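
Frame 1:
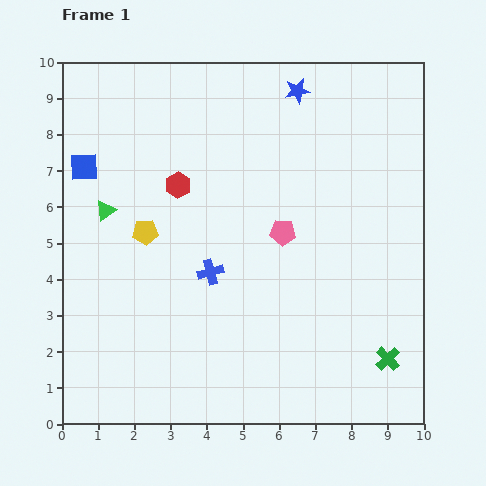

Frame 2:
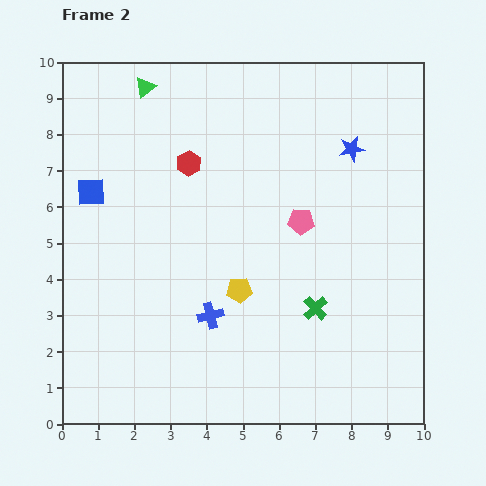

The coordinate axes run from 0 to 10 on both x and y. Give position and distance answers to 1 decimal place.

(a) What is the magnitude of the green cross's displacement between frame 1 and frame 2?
2.4

The green cross moved from (9.0, 1.8) to (7.0, 3.2), a distance of √(2.0² + 1.4²) ≈ 2.4.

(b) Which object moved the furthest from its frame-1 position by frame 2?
the green triangle

(moved 3.6; next 3.1)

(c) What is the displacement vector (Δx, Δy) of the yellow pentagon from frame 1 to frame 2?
(2.6, -1.6)

The yellow pentagon was at (2.3, 5.3) in frame 1 and (4.9, 3.7) in frame 2.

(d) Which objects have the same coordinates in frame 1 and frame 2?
none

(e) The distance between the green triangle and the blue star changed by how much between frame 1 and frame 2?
-0.3

Distance in frame 1: 6.2. Distance in frame 2: 5.9.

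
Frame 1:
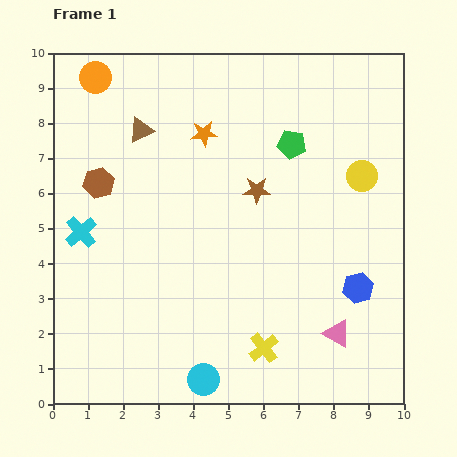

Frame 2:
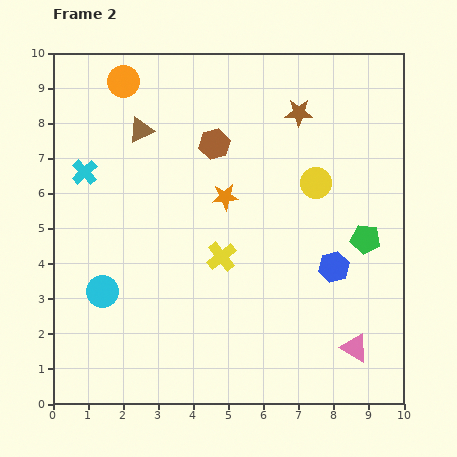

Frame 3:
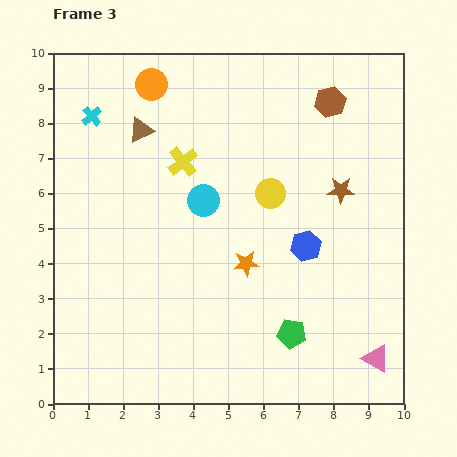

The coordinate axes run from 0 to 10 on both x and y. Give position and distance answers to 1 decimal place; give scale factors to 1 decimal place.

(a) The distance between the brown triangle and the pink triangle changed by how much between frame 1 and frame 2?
+0.6

Distance in frame 1: 8.1. Distance in frame 2: 8.7.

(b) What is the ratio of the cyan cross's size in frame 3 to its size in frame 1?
0.6×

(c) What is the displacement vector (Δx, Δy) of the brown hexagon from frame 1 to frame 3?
(6.6, 2.3)

The brown hexagon was at (1.3, 6.3) in frame 1 and (7.9, 8.6) in frame 3.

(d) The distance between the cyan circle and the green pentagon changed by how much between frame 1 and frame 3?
-2.7

Distance in frame 1: 7.2. Distance in frame 3: 4.5.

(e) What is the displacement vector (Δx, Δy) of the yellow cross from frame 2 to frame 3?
(-1.1, 2.7)

The yellow cross was at (4.8, 4.2) in frame 2 and (3.7, 6.9) in frame 3.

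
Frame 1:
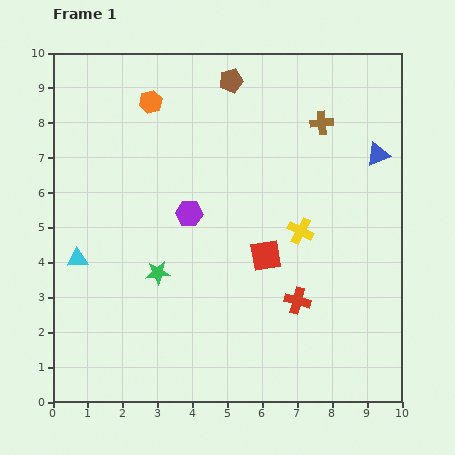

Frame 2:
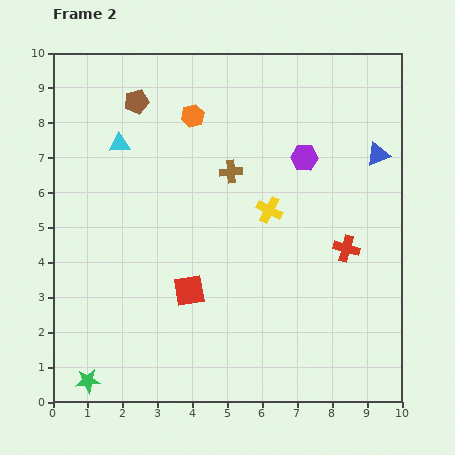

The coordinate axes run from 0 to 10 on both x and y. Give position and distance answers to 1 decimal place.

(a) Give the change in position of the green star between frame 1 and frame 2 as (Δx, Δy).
(-2.0, -3.1)

The green star was at (3.0, 3.7) in frame 1 and (1.0, 0.6) in frame 2.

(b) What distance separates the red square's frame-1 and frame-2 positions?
2.4

The red square moved from (6.1, 4.2) to (3.9, 3.2), a distance of √(2.2² + 1.0²) ≈ 2.4.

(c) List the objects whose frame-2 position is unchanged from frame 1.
the blue triangle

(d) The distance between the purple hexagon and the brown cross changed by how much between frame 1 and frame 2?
-2.5

Distance in frame 1: 4.6. Distance in frame 2: 2.1.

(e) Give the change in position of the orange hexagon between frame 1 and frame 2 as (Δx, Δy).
(1.2, -0.4)

The orange hexagon was at (2.8, 8.6) in frame 1 and (4.0, 8.2) in frame 2.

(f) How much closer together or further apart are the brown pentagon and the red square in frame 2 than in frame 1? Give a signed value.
+0.5

Distance in frame 1: 5.1. Distance in frame 2: 5.6.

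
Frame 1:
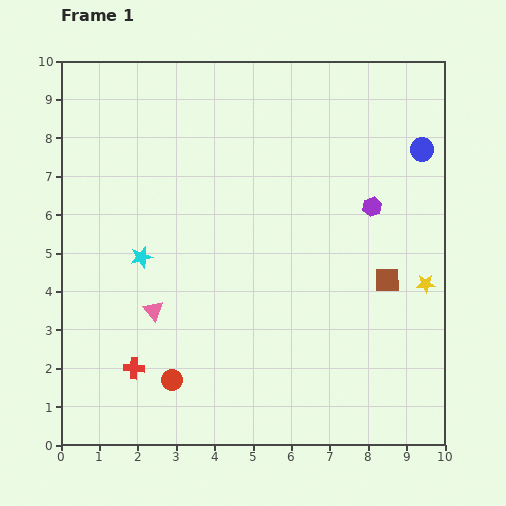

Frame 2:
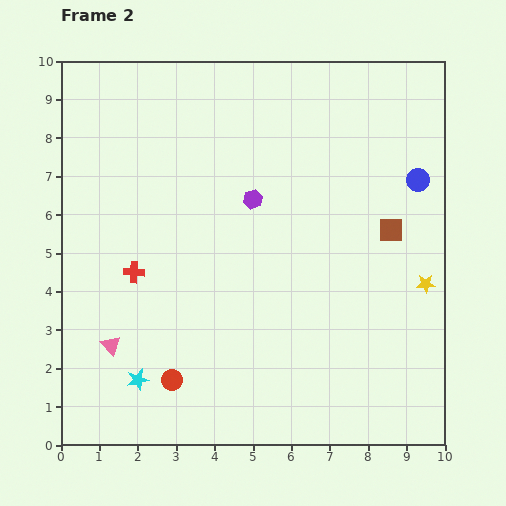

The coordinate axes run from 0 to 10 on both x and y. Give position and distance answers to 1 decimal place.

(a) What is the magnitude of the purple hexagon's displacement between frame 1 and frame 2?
3.1

The purple hexagon moved from (8.1, 6.2) to (5.0, 6.4), a distance of √(3.1² + 0.2²) ≈ 3.1.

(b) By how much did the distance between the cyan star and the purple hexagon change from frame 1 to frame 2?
-0.5

Distance in frame 1: 6.1. Distance in frame 2: 5.6.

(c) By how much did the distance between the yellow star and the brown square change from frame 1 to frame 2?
+0.7

Distance in frame 1: 1.0. Distance in frame 2: 1.7.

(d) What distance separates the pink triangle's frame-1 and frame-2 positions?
1.4

The pink triangle moved from (2.4, 3.5) to (1.3, 2.6), a distance of √(1.1² + 0.9²) ≈ 1.4.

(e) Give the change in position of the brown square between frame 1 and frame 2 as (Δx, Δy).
(0.1, 1.3)

The brown square was at (8.5, 4.3) in frame 1 and (8.6, 5.6) in frame 2.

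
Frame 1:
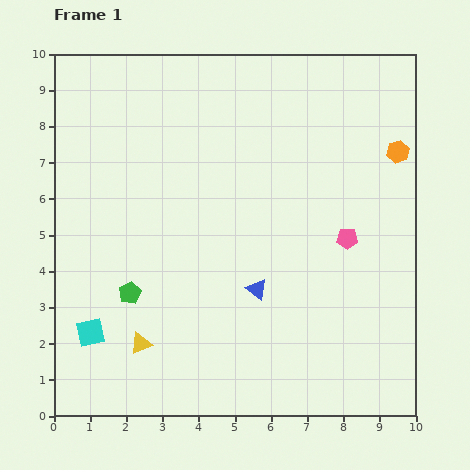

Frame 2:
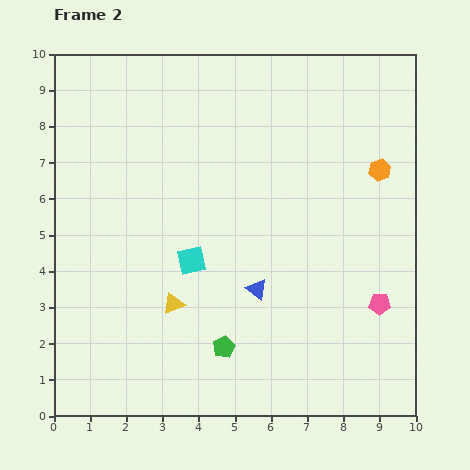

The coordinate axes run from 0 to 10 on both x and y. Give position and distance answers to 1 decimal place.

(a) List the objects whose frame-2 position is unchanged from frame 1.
the blue triangle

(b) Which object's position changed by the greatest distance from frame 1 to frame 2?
the cyan square

(moved 3.4; next 3.0)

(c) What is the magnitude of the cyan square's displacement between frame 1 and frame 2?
3.4

The cyan square moved from (1.0, 2.3) to (3.8, 4.3), a distance of √(2.8² + 2.0²) ≈ 3.4.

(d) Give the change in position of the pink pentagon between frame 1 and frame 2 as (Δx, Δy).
(0.9, -1.8)

The pink pentagon was at (8.1, 4.9) in frame 1 and (9.0, 3.1) in frame 2.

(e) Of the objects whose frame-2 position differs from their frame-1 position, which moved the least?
the orange hexagon

(moved 0.7)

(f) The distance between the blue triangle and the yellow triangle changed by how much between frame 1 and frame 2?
-1.2

Distance in frame 1: 3.5. Distance in frame 2: 2.3.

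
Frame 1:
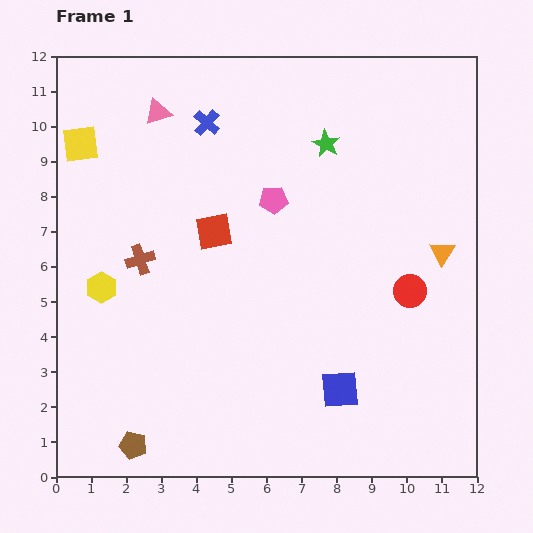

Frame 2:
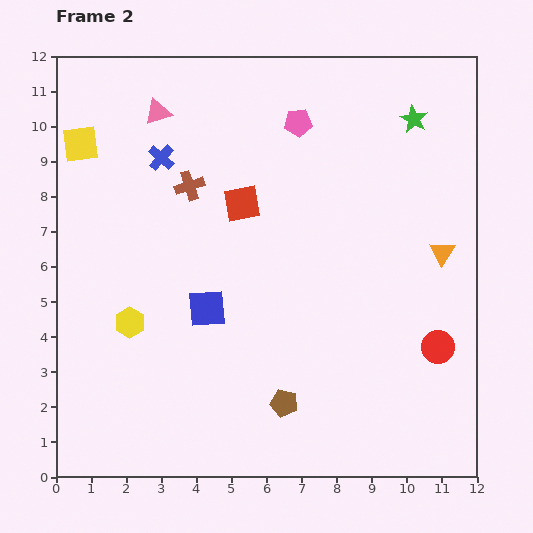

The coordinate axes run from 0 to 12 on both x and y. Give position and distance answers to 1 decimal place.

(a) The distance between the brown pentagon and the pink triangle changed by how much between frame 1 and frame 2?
-0.5

Distance in frame 1: 9.5. Distance in frame 2: 9.0.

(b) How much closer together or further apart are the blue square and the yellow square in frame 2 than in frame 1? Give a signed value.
-4.3

Distance in frame 1: 10.2. Distance in frame 2: 5.9.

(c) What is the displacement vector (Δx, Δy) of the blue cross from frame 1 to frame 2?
(-1.3, -1.0)

The blue cross was at (4.3, 10.1) in frame 1 and (3.0, 9.1) in frame 2.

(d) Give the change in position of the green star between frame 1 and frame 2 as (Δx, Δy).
(2.5, 0.7)

The green star was at (7.7, 9.5) in frame 1 and (10.2, 10.2) in frame 2.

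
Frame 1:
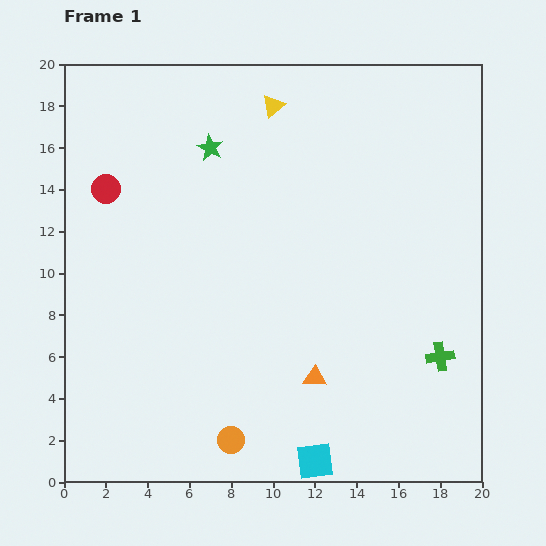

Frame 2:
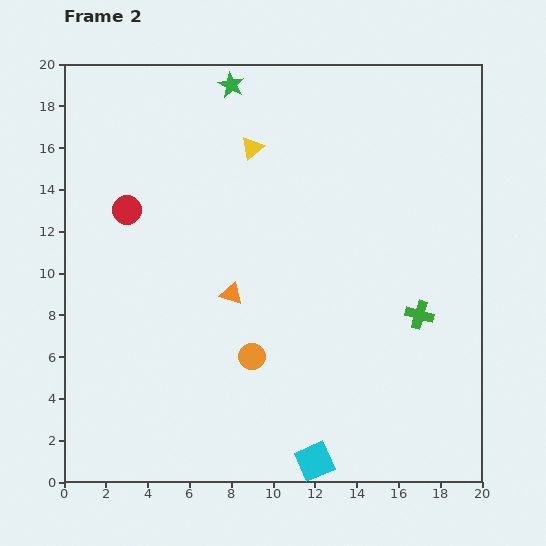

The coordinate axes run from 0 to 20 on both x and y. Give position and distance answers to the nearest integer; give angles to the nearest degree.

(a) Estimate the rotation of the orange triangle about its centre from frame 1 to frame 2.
16° clockwise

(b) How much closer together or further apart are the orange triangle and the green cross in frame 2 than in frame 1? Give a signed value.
+3

Distance in frame 1: 6. Distance in frame 2: 9.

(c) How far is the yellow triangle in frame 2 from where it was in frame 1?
2

The yellow triangle moved from (10, 18) to (9, 16), a distance of √(1² + 2²) ≈ 2.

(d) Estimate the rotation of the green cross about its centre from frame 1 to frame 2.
24° clockwise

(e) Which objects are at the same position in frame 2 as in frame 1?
the cyan square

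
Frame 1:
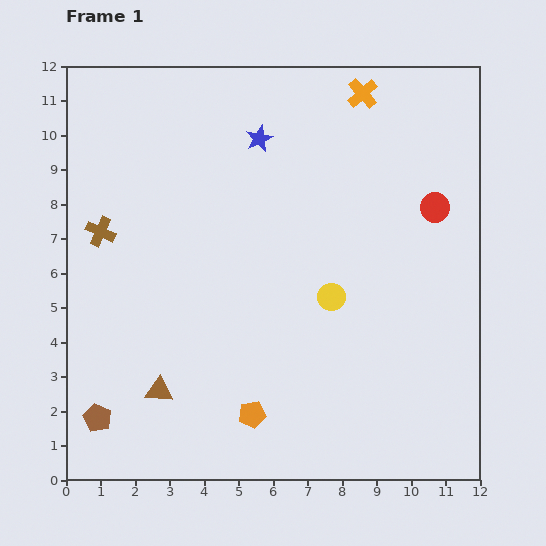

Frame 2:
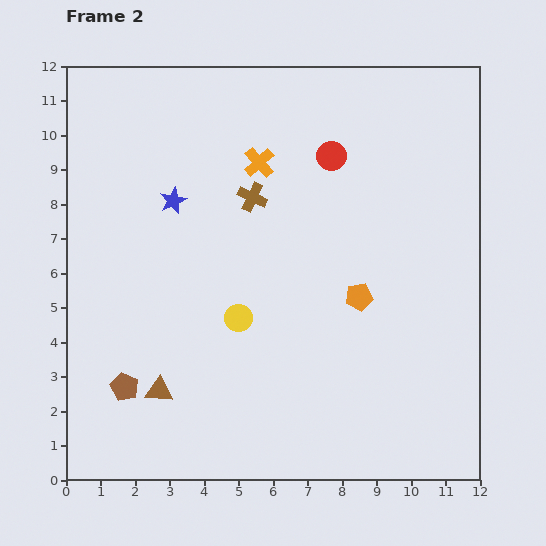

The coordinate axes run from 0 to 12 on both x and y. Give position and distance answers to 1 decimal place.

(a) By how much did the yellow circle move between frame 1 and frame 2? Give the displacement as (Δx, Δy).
(-2.7, -0.6)

The yellow circle was at (7.7, 5.3) in frame 1 and (5.0, 4.7) in frame 2.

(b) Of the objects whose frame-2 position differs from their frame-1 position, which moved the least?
the brown pentagon

(moved 1.2)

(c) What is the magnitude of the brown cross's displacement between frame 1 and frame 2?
4.5

The brown cross moved from (1.0, 7.2) to (5.4, 8.2), a distance of √(4.4² + 1.0²) ≈ 4.5.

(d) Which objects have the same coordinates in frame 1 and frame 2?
the brown triangle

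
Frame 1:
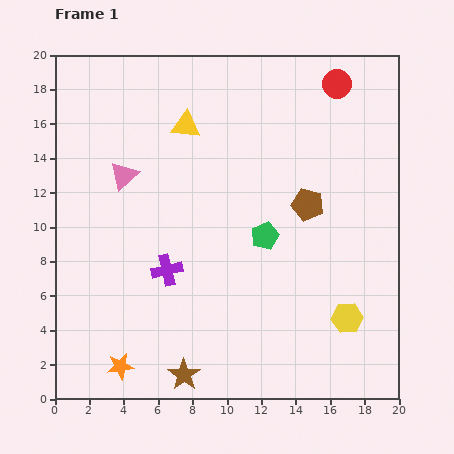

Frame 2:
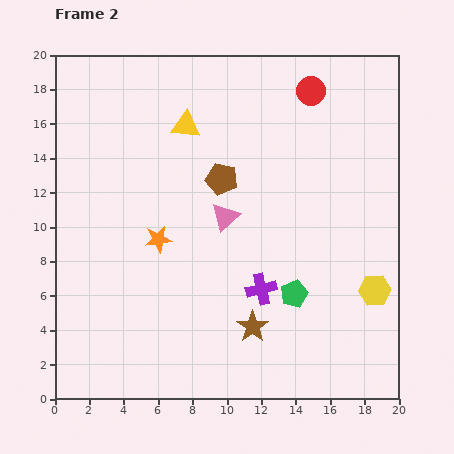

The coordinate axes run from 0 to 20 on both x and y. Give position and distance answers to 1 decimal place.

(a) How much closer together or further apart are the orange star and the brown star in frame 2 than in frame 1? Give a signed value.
+3.8

Distance in frame 1: 3.7. Distance in frame 2: 7.5.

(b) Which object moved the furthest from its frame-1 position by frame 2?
the orange star

(moved 7.7; next 6.4)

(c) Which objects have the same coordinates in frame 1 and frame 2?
the yellow triangle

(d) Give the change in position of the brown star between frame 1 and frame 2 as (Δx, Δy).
(4.0, 2.8)

The brown star was at (7.5, 1.4) in frame 1 and (11.5, 4.2) in frame 2.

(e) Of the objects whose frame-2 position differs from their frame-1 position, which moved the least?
the red circle

(moved 1.6)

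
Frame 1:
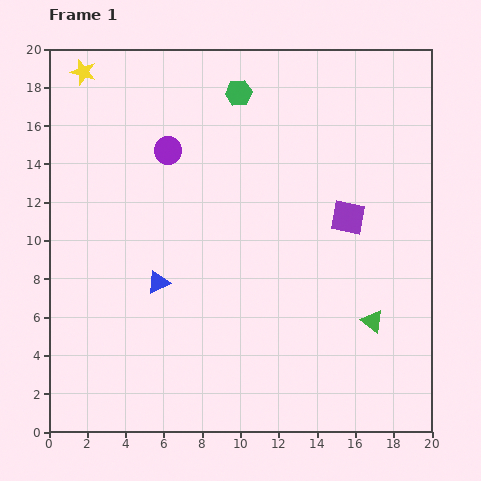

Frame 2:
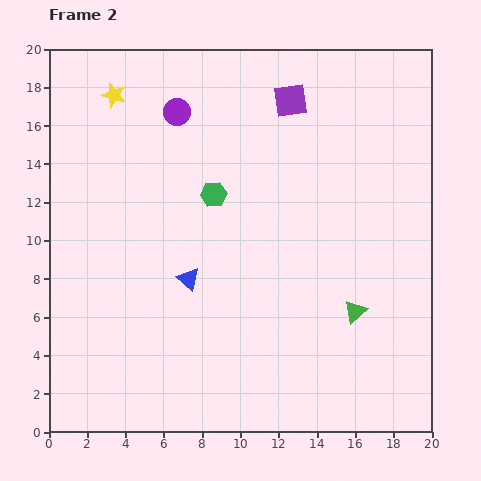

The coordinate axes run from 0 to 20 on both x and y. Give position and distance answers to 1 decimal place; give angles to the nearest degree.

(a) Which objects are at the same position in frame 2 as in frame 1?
none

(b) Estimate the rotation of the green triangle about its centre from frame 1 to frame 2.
41° clockwise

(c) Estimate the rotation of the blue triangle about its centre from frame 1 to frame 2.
51° counter-clockwise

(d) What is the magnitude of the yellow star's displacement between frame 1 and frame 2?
2.0

The yellow star moved from (1.8, 18.8) to (3.4, 17.6), a distance of √(1.6² + 1.2²) ≈ 2.0.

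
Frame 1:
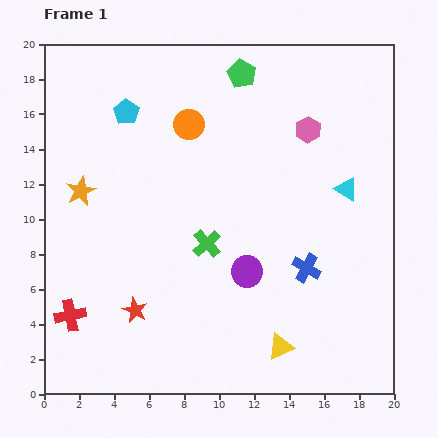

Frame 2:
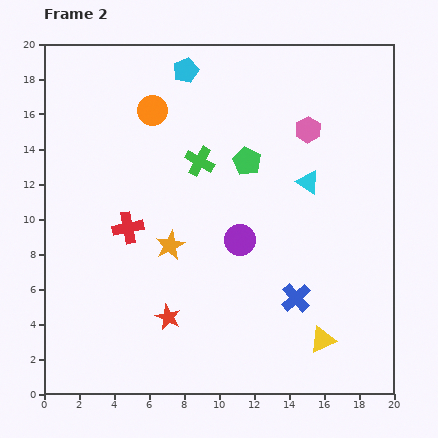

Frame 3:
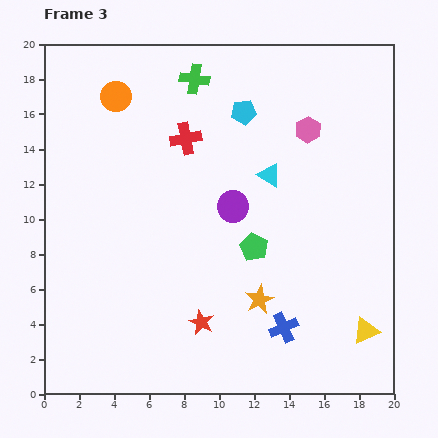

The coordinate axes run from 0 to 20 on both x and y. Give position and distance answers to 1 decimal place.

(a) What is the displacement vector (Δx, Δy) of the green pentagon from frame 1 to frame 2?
(0.3, -5.0)

The green pentagon was at (11.3, 18.3) in frame 1 and (11.6, 13.3) in frame 2.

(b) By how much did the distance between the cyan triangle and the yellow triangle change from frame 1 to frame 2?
-0.8

Distance in frame 1: 9.8. Distance in frame 2: 9.0.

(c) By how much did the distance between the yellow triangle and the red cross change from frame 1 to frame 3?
+3.0

Distance in frame 1: 12.1. Distance in frame 3: 15.1.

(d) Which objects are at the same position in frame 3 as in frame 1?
the pink hexagon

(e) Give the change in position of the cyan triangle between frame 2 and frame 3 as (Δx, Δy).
(-2.2, 0.4)

The cyan triangle was at (15.1, 12.1) in frame 2 and (12.9, 12.5) in frame 3.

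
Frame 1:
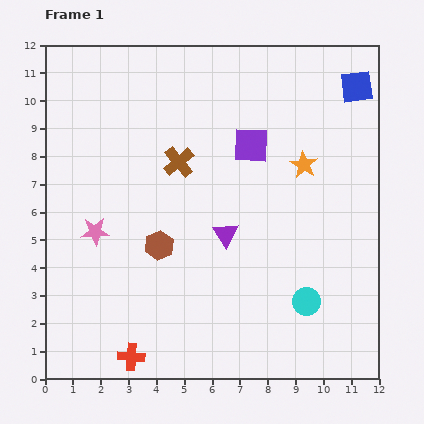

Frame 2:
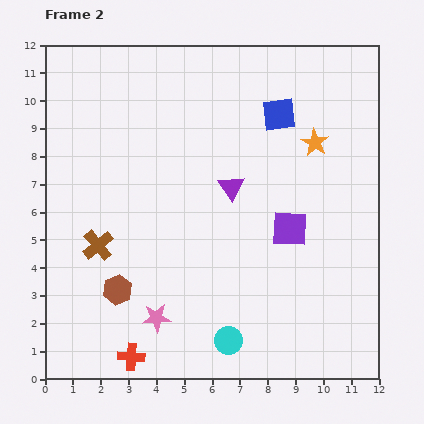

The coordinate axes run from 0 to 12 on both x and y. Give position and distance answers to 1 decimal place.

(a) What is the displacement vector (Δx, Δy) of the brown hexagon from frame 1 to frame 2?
(-1.5, -1.6)

The brown hexagon was at (4.1, 4.8) in frame 1 and (2.6, 3.2) in frame 2.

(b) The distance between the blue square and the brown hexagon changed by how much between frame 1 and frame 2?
-0.5

Distance in frame 1: 9.1. Distance in frame 2: 8.6.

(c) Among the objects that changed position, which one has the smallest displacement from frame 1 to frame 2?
the orange star

(moved 0.9)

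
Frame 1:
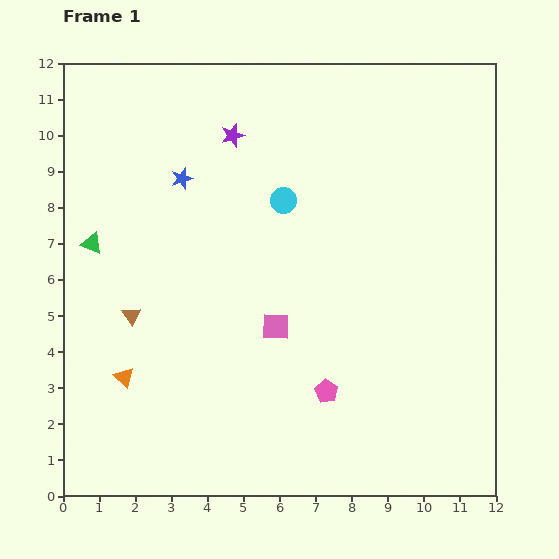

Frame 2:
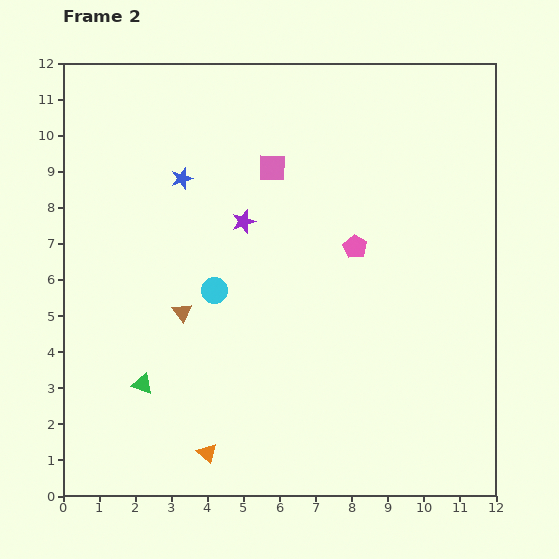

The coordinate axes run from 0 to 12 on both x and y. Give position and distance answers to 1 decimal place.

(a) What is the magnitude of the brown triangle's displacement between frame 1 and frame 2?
1.4

The brown triangle moved from (1.9, 5.0) to (3.3, 5.1), a distance of √(1.4² + 0.1²) ≈ 1.4.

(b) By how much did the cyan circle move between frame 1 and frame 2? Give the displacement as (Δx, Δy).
(-1.9, -2.5)

The cyan circle was at (6.1, 8.2) in frame 1 and (4.2, 5.7) in frame 2.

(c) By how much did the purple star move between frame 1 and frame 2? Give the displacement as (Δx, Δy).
(0.3, -2.4)

The purple star was at (4.7, 10.0) in frame 1 and (5.0, 7.6) in frame 2.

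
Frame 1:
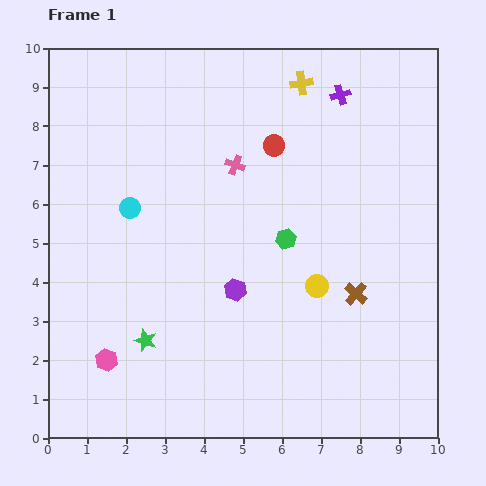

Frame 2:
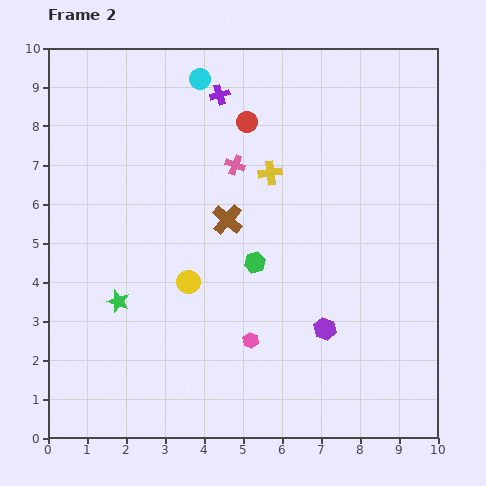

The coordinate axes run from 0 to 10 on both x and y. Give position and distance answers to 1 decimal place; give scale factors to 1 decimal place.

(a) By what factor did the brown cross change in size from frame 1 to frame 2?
1.3×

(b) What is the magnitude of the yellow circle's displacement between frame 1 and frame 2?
3.3

The yellow circle moved from (6.9, 3.9) to (3.6, 4.0), a distance of √(3.3² + 0.1²) ≈ 3.3.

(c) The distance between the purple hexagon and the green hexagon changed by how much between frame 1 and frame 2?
+0.7

Distance in frame 1: 1.8. Distance in frame 2: 2.5.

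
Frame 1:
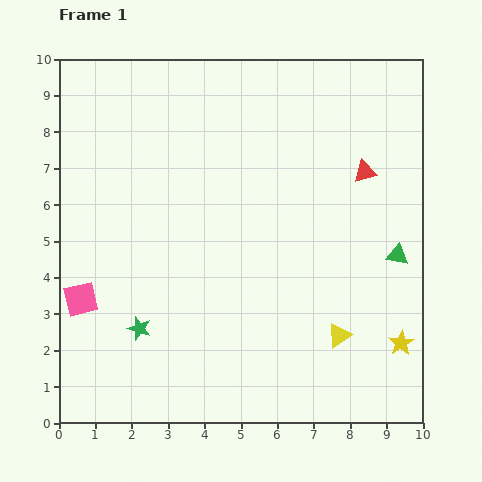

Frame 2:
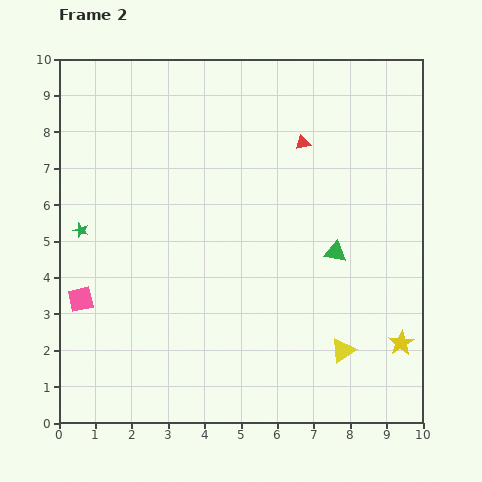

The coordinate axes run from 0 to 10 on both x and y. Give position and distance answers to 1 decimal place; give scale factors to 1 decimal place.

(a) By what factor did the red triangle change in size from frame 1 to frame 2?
0.7×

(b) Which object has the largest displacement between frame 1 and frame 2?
the green star

(moved 3.1; next 1.9)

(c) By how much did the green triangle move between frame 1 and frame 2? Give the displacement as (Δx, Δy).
(-1.7, 0.1)

The green triangle was at (9.3, 4.6) in frame 1 and (7.6, 4.7) in frame 2.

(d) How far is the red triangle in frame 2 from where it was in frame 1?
1.9

The red triangle moved from (8.4, 6.9) to (6.7, 7.7), a distance of √(1.7² + 0.8²) ≈ 1.9.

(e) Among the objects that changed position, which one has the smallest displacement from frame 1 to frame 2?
the yellow triangle

(moved 0.4)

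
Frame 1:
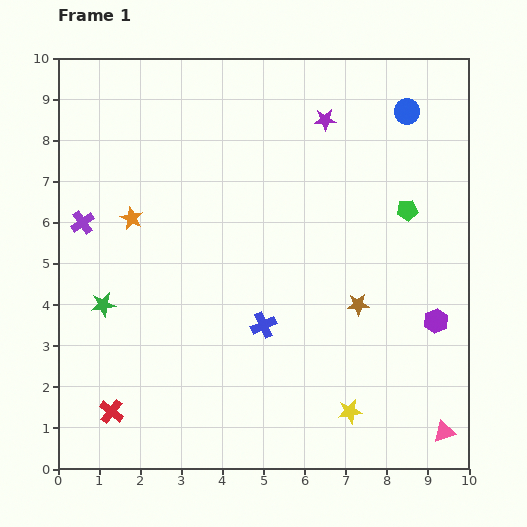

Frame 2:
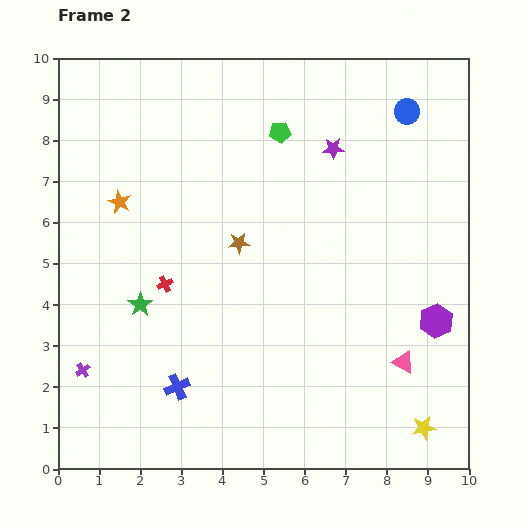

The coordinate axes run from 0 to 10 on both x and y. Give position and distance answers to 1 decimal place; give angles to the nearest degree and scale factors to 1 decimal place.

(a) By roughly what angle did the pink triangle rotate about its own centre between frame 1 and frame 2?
45° clockwise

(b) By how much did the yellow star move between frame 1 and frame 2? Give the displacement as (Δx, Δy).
(1.8, -0.4)

The yellow star was at (7.1, 1.4) in frame 1 and (8.9, 1.0) in frame 2.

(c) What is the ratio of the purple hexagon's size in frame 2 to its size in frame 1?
1.4×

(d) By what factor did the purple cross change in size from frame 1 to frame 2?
0.6×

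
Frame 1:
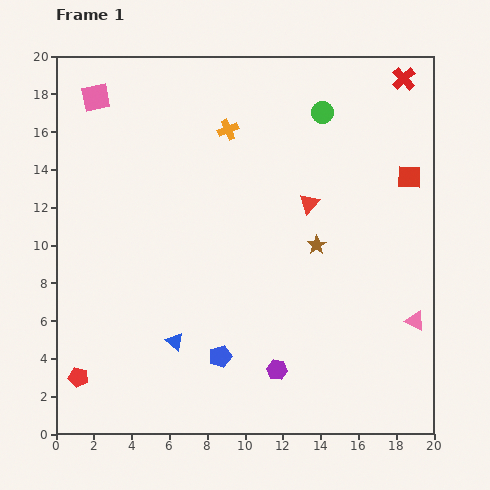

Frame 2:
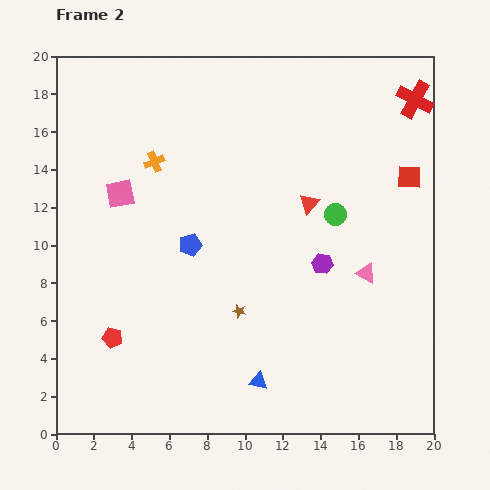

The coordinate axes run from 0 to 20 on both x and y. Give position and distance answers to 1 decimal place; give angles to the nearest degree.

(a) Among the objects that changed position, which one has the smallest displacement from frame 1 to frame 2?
the red cross

(moved 1.3)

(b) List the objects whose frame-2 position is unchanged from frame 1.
the red triangle, the red square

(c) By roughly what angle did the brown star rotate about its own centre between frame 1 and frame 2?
25° counter-clockwise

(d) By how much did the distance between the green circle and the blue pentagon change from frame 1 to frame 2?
-6.1

Distance in frame 1: 14.0. Distance in frame 2: 7.9.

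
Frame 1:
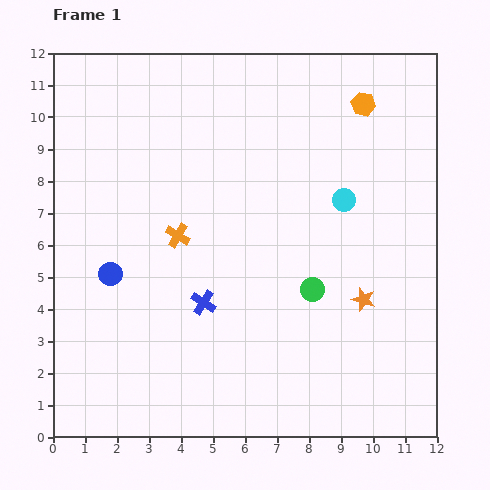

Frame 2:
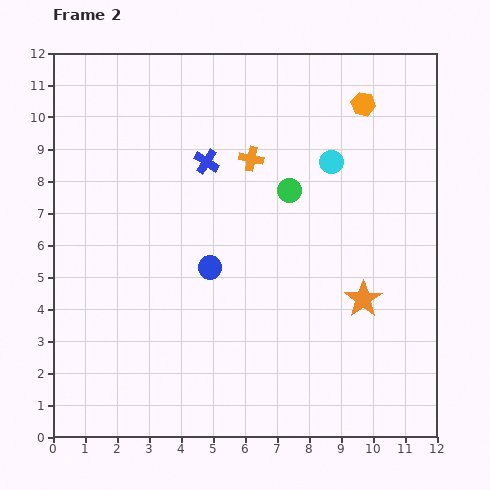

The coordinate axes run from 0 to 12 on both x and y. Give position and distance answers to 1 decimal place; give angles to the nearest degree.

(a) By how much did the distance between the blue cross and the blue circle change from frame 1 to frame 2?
+0.3

Distance in frame 1: 3.0. Distance in frame 2: 3.3.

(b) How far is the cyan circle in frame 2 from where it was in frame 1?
1.3

The cyan circle moved from (9.1, 7.4) to (8.7, 8.6), a distance of √(0.4² + 1.2²) ≈ 1.3.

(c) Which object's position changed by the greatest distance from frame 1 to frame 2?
the blue cross

(moved 4.4; next 3.3)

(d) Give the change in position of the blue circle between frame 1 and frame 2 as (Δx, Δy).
(3.1, 0.2)

The blue circle was at (1.8, 5.1) in frame 1 and (4.9, 5.3) in frame 2.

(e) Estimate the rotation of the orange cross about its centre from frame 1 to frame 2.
19° counter-clockwise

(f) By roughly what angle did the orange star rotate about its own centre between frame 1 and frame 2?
20° clockwise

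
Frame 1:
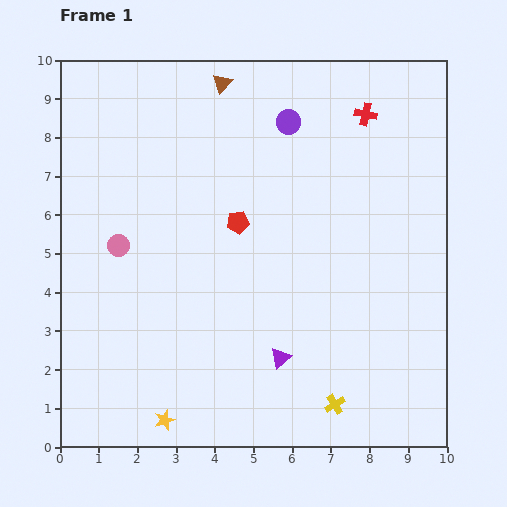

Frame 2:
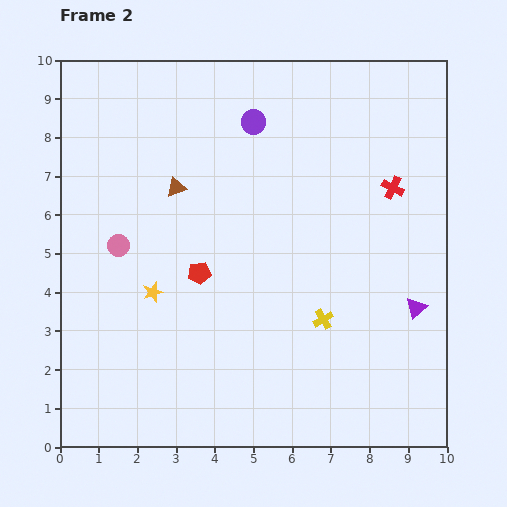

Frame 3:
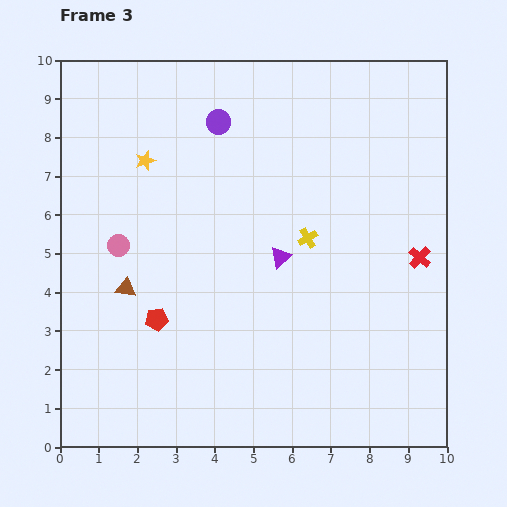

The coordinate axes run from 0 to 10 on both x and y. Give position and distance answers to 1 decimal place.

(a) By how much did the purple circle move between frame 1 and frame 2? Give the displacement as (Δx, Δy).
(-0.9, 0.0)

The purple circle was at (5.9, 8.4) in frame 1 and (5.0, 8.4) in frame 2.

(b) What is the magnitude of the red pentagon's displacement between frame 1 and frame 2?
1.6

The red pentagon moved from (4.6, 5.8) to (3.6, 4.5), a distance of √(1.0² + 1.3²) ≈ 1.6.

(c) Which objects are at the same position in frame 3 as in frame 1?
the pink circle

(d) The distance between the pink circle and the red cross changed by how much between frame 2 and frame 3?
+0.5

Distance in frame 2: 7.3. Distance in frame 3: 7.8.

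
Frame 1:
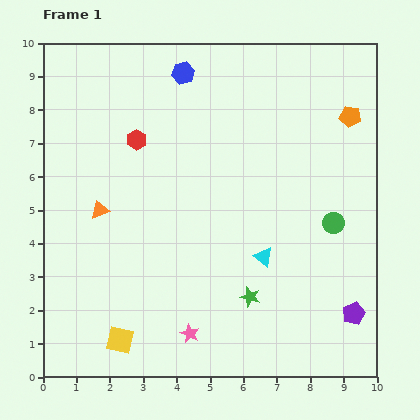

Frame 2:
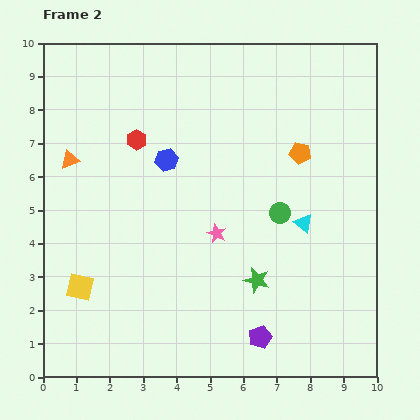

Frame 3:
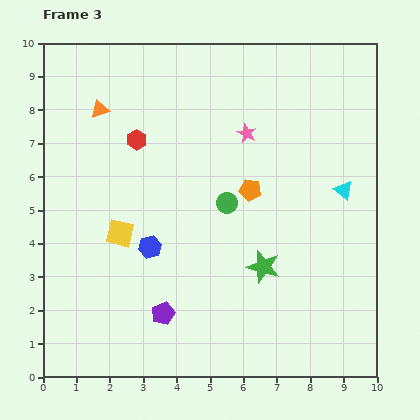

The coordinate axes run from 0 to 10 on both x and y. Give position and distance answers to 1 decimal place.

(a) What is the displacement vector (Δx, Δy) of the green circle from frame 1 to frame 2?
(-1.6, 0.3)

The green circle was at (8.7, 4.6) in frame 1 and (7.1, 4.9) in frame 2.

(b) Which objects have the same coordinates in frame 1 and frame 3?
the red hexagon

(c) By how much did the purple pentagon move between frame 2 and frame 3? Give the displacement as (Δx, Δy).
(-2.9, 0.7)

The purple pentagon was at (6.5, 1.2) in frame 2 and (3.6, 1.9) in frame 3.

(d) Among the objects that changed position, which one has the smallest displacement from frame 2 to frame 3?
the green star

(moved 0.4)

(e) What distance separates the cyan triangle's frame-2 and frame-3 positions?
1.6

The cyan triangle moved from (7.8, 4.6) to (9.0, 5.6), a distance of √(1.2² + 1.0²) ≈ 1.6.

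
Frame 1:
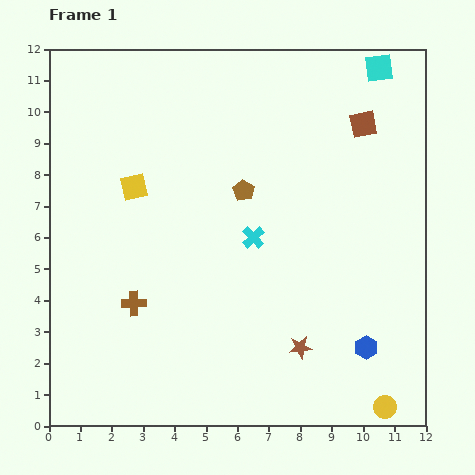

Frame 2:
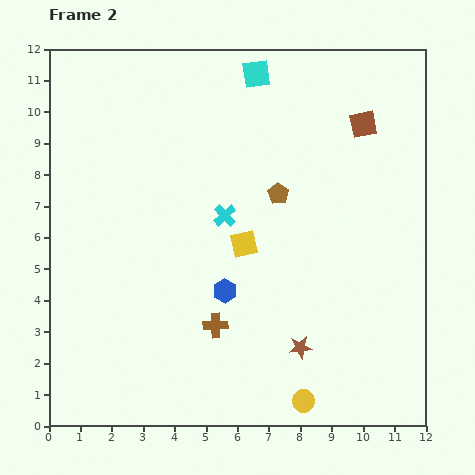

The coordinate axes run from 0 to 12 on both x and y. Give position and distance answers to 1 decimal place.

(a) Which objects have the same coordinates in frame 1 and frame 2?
the brown square, the brown star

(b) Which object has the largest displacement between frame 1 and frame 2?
the blue hexagon

(moved 4.8; next 3.9)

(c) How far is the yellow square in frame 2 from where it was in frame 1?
3.9

The yellow square moved from (2.7, 7.6) to (6.2, 5.8), a distance of √(3.5² + 1.8²) ≈ 3.9.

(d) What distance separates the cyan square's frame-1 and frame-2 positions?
3.9

The cyan square moved from (10.5, 11.4) to (6.6, 11.2), a distance of √(3.9² + 0.2²) ≈ 3.9.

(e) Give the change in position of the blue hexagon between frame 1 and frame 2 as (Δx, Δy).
(-4.5, 1.8)

The blue hexagon was at (10.1, 2.5) in frame 1 and (5.6, 4.3) in frame 2.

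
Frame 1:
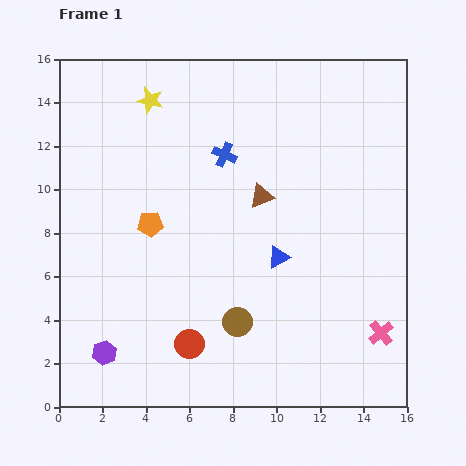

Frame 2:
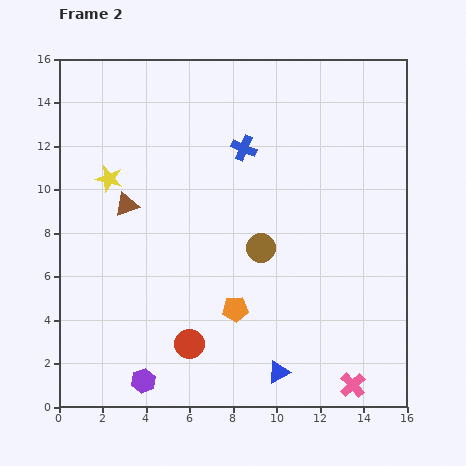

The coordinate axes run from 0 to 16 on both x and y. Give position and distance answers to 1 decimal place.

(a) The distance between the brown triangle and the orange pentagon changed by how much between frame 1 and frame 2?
+1.6

Distance in frame 1: 5.3. Distance in frame 2: 6.9.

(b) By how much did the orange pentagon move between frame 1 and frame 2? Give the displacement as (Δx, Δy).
(3.9, -3.9)

The orange pentagon was at (4.2, 8.4) in frame 1 and (8.1, 4.5) in frame 2.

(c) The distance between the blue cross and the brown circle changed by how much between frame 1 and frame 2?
-3.0

Distance in frame 1: 7.7. Distance in frame 2: 4.7.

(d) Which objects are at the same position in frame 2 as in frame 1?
the red circle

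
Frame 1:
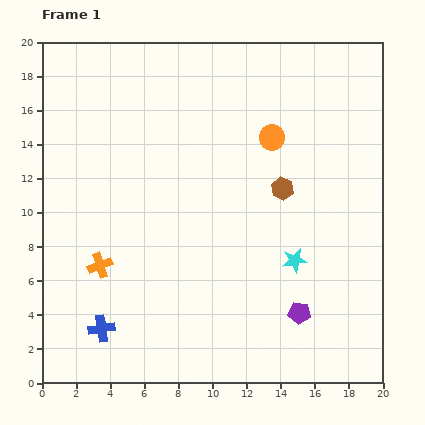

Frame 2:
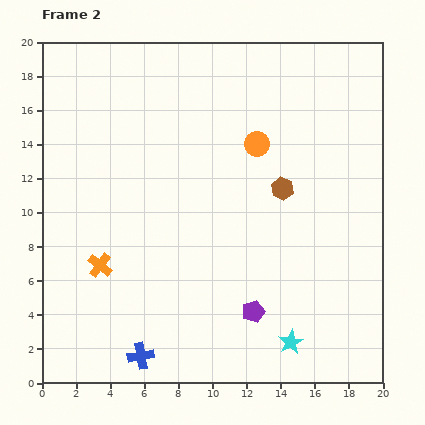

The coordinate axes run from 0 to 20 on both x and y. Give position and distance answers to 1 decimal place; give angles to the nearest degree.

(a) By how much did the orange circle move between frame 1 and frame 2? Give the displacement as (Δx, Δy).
(-0.9, -0.4)

The orange circle was at (13.5, 14.4) in frame 1 and (12.6, 14.0) in frame 2.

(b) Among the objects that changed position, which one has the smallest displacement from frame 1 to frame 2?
the orange circle

(moved 1.0)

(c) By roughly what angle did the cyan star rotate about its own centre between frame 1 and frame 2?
19° counter-clockwise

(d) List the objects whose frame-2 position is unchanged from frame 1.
the orange cross, the brown hexagon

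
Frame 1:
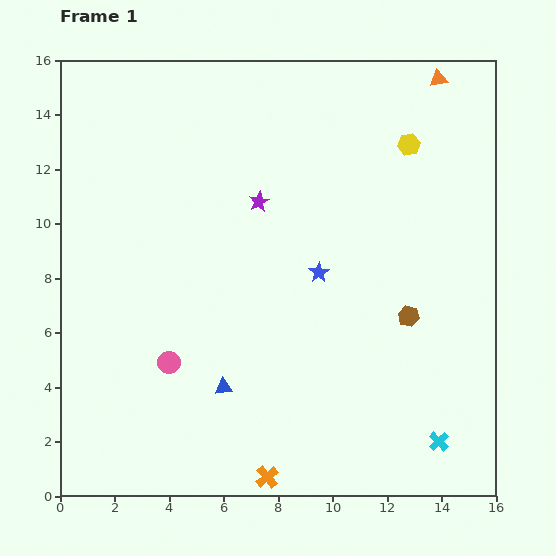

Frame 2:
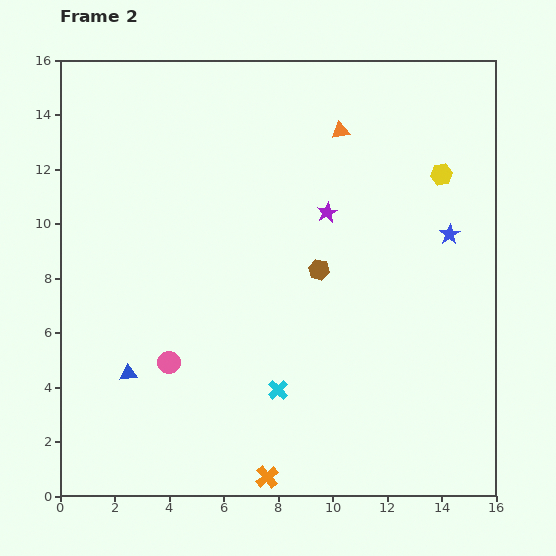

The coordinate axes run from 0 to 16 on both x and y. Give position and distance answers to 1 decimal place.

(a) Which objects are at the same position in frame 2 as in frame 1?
the pink circle, the orange cross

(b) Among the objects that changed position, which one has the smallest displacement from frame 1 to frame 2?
the yellow hexagon

(moved 1.6)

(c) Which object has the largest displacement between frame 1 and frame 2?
the cyan cross

(moved 6.2; next 5.0)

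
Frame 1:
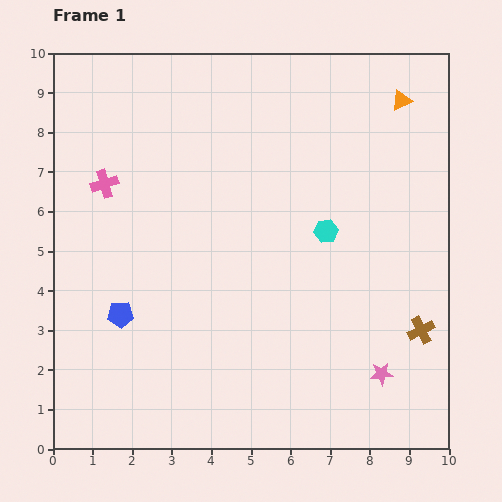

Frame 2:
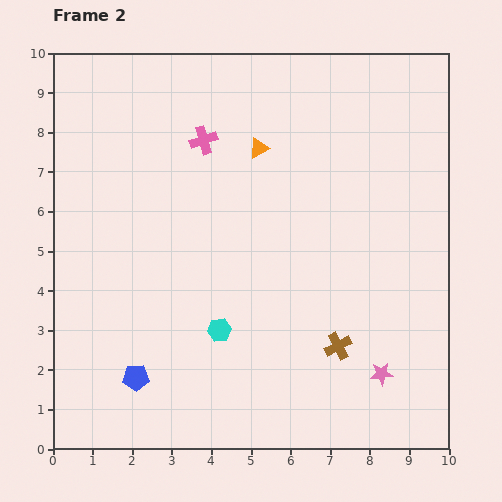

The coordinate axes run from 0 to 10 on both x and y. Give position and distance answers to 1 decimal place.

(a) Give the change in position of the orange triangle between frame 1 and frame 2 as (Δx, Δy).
(-3.6, -1.2)

The orange triangle was at (8.8, 8.8) in frame 1 and (5.2, 7.6) in frame 2.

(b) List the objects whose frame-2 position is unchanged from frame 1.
the pink star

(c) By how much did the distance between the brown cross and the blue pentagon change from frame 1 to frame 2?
-2.4

Distance in frame 1: 7.6. Distance in frame 2: 5.2.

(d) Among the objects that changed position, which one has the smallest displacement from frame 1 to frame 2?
the blue pentagon

(moved 1.6)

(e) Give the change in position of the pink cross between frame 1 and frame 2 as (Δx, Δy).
(2.5, 1.1)

The pink cross was at (1.3, 6.7) in frame 1 and (3.8, 7.8) in frame 2.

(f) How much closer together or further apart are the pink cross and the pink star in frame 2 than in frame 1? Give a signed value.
-1.1

Distance in frame 1: 8.5. Distance in frame 2: 7.4.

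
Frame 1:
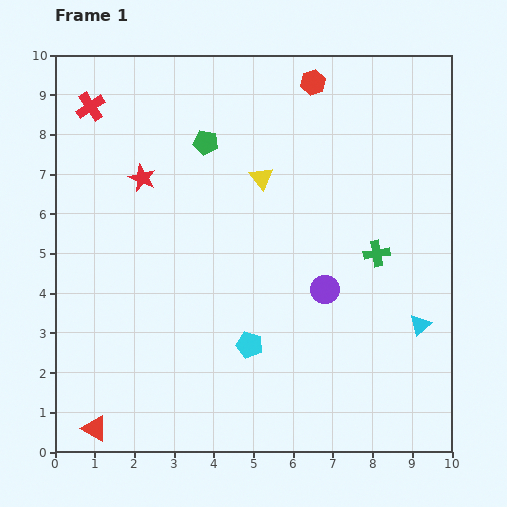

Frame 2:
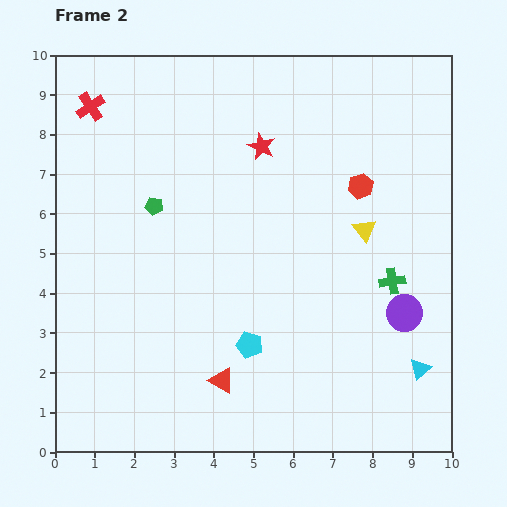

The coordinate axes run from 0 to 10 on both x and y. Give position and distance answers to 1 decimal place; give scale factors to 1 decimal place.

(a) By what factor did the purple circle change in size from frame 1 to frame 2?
1.3×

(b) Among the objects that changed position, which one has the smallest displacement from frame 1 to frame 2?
the green cross

(moved 0.8)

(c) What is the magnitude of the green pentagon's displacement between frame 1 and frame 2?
2.1

The green pentagon moved from (3.8, 7.8) to (2.5, 6.2), a distance of √(1.3² + 1.6²) ≈ 2.1.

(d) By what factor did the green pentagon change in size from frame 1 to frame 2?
0.7×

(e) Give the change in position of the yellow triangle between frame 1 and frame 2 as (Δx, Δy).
(2.6, -1.3)

The yellow triangle was at (5.2, 6.9) in frame 1 and (7.8, 5.6) in frame 2.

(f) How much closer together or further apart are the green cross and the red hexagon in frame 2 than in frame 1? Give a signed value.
-2.1

Distance in frame 1: 4.6. Distance in frame 2: 2.5.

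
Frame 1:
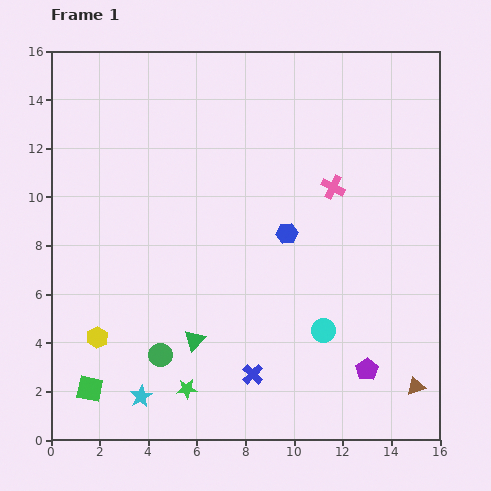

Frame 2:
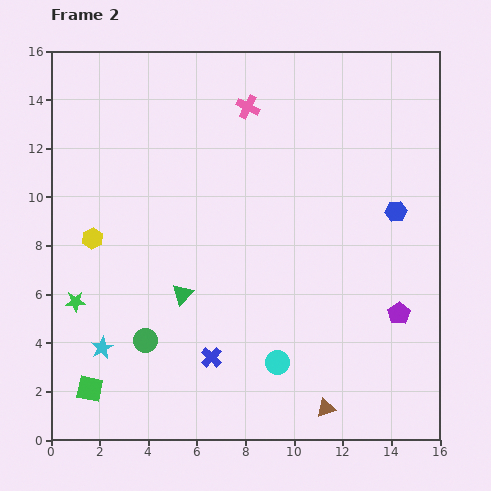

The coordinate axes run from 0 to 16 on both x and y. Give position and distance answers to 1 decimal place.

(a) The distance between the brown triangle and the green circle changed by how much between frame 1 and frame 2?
-2.7

Distance in frame 1: 10.6. Distance in frame 2: 7.9.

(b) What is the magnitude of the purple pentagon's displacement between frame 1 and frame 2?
2.6

The purple pentagon moved from (13.0, 2.9) to (14.3, 5.2), a distance of √(1.3² + 2.3²) ≈ 2.6.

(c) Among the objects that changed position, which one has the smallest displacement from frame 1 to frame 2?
the green circle

(moved 0.8)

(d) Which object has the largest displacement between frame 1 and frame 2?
the green star

(moved 5.8; next 4.8)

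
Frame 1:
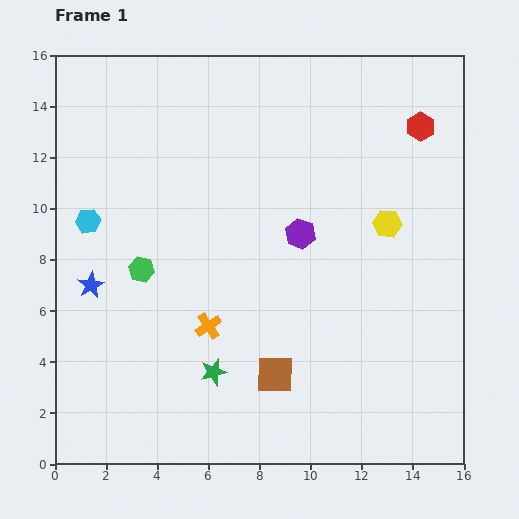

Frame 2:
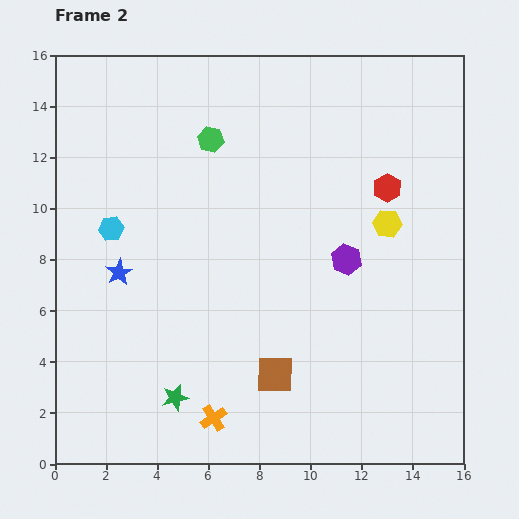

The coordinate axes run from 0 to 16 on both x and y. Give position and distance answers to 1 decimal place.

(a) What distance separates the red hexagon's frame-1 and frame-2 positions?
2.7

The red hexagon moved from (14.3, 13.2) to (13.0, 10.8), a distance of √(1.3² + 2.4²) ≈ 2.7.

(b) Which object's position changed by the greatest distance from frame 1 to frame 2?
the green hexagon

(moved 5.8; next 3.6)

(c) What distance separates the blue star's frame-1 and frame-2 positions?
1.2

The blue star moved from (1.4, 7.0) to (2.5, 7.5), a distance of √(1.1² + 0.5²) ≈ 1.2.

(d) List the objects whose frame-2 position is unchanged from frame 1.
the yellow hexagon, the brown square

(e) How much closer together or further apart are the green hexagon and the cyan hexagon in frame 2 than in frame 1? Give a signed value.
+2.4

Distance in frame 1: 2.8. Distance in frame 2: 5.2.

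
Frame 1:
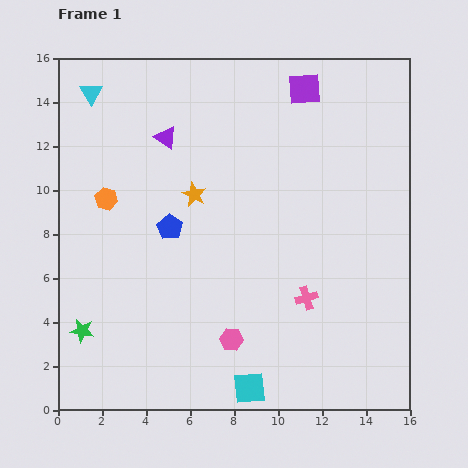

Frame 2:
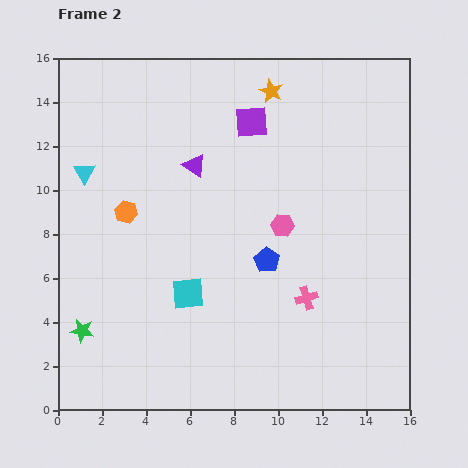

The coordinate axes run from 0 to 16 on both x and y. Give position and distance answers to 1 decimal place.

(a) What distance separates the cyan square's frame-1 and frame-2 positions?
5.1

The cyan square moved from (8.7, 1.0) to (5.9, 5.3), a distance of √(2.8² + 4.3²) ≈ 5.1.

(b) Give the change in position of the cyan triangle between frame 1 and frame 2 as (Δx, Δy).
(-0.3, -3.6)

The cyan triangle was at (1.5, 14.4) in frame 1 and (1.2, 10.8) in frame 2.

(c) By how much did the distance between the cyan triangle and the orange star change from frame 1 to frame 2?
+2.7

Distance in frame 1: 6.6. Distance in frame 2: 9.3.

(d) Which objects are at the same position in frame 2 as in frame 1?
the green star, the pink cross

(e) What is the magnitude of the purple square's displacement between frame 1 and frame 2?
2.8

The purple square moved from (11.2, 14.6) to (8.8, 13.1), a distance of √(2.4² + 1.5²) ≈ 2.8.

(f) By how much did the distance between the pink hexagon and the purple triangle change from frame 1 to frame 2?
-4.9

Distance in frame 1: 9.7. Distance in frame 2: 4.8.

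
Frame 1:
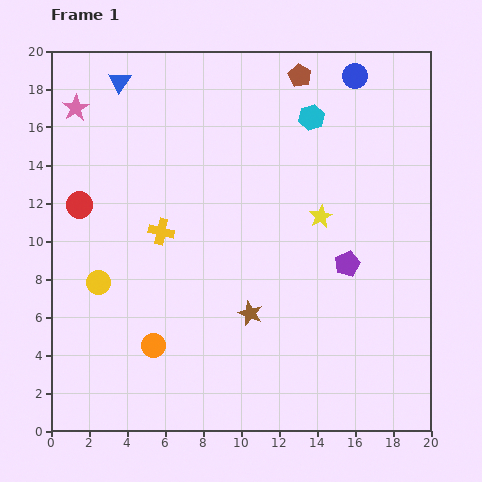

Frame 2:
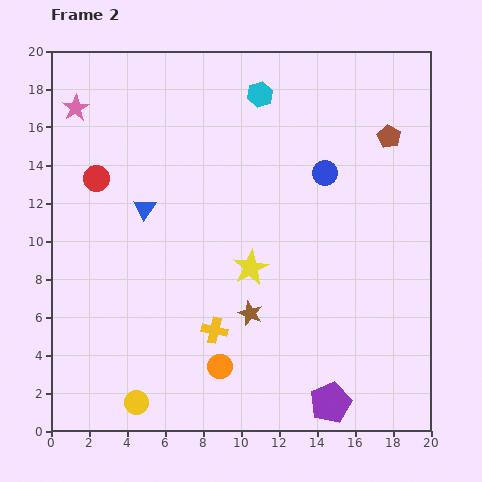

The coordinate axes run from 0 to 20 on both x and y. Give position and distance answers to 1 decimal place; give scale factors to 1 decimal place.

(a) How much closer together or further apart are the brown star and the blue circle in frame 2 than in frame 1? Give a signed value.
-5.3

Distance in frame 1: 13.7. Distance in frame 2: 8.4.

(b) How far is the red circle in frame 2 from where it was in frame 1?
1.7

The red circle moved from (1.5, 11.9) to (2.4, 13.3), a distance of √(0.9² + 1.4²) ≈ 1.7.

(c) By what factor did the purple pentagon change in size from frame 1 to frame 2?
1.6×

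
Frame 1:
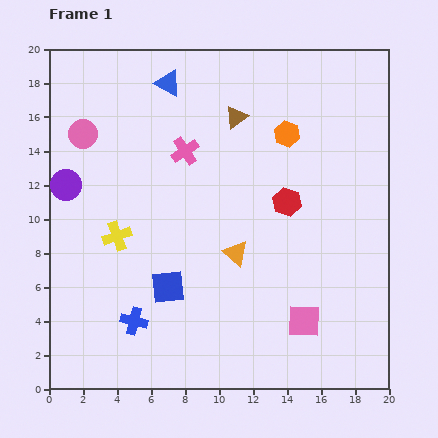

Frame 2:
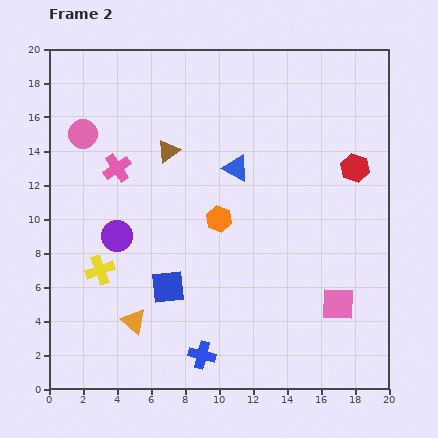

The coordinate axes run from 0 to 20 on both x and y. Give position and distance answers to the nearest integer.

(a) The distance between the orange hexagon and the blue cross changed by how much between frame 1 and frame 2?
-6

Distance in frame 1: 14. Distance in frame 2: 8.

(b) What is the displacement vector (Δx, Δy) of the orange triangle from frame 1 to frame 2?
(-6, -4)

The orange triangle was at (11, 8) in frame 1 and (5, 4) in frame 2.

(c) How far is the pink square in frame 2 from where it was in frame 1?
2

The pink square moved from (15, 4) to (17, 5), a distance of √(2² + 1²) ≈ 2.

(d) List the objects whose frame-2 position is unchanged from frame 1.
the pink circle, the blue square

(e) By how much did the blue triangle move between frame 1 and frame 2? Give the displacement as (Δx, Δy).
(4, -5)

The blue triangle was at (7, 18) in frame 1 and (11, 13) in frame 2.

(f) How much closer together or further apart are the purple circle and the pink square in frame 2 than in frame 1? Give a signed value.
-2

Distance in frame 1: 16. Distance in frame 2: 14.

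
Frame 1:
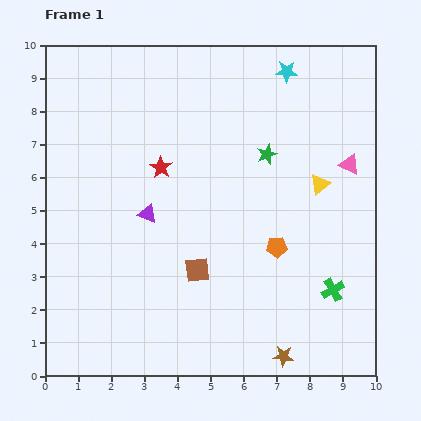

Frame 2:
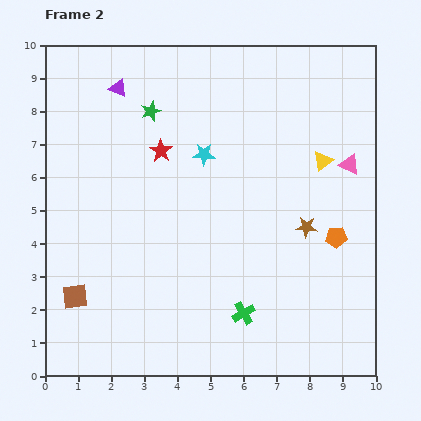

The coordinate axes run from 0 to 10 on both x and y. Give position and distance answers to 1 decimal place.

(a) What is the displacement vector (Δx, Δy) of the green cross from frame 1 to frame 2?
(-2.7, -0.7)

The green cross was at (8.7, 2.6) in frame 1 and (6.0, 1.9) in frame 2.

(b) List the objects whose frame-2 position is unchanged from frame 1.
the pink triangle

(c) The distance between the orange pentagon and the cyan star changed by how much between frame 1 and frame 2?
-0.6

Distance in frame 1: 5.3. Distance in frame 2: 4.7.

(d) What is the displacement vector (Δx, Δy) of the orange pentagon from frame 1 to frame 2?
(1.8, 0.3)

The orange pentagon was at (7.0, 3.9) in frame 1 and (8.8, 4.2) in frame 2.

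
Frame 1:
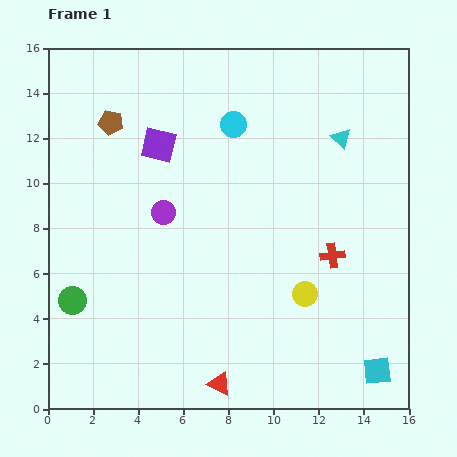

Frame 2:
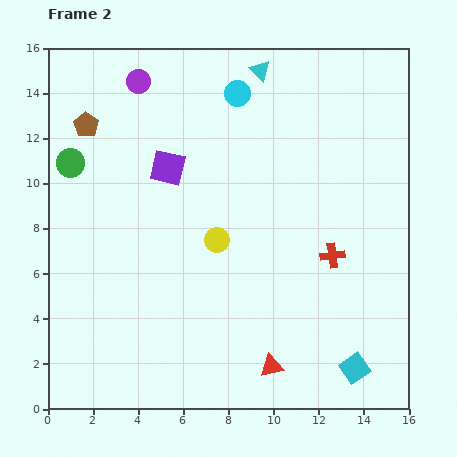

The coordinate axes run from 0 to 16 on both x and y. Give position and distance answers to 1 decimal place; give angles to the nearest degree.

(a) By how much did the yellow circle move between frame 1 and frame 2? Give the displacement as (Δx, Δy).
(-3.9, 2.4)

The yellow circle was at (11.4, 5.1) in frame 1 and (7.5, 7.5) in frame 2.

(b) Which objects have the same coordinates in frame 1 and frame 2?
the red cross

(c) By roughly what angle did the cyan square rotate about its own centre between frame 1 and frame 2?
28° counter-clockwise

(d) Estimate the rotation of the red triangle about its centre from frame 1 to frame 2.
40° counter-clockwise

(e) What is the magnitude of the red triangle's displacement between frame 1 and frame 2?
2.4

The red triangle moved from (7.6, 1.1) to (9.9, 1.9), a distance of √(2.3² + 0.8²) ≈ 2.4.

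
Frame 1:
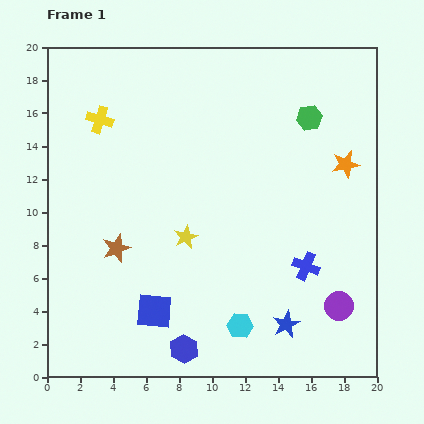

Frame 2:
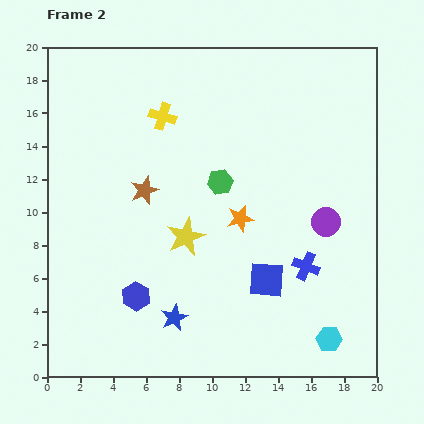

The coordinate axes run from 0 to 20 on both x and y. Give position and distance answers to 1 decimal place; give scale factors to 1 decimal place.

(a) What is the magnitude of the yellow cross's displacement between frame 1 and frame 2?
3.8

The yellow cross moved from (3.2, 15.6) to (7.0, 15.8), a distance of √(3.8² + 0.2²) ≈ 3.8.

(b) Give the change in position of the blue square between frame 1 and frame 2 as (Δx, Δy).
(6.8, 1.9)

The blue square was at (6.5, 4.0) in frame 1 and (13.3, 5.9) in frame 2.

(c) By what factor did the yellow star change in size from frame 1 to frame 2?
1.6×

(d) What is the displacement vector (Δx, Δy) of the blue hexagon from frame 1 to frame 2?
(-2.9, 3.2)

The blue hexagon was at (8.3, 1.7) in frame 1 and (5.4, 4.9) in frame 2.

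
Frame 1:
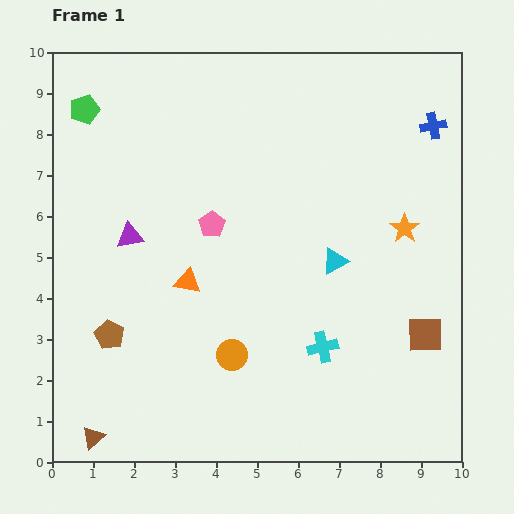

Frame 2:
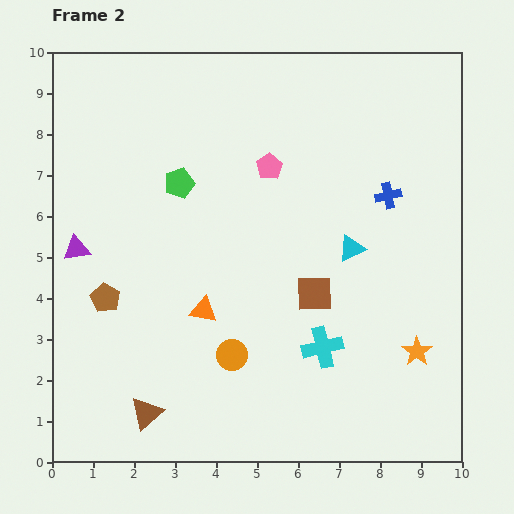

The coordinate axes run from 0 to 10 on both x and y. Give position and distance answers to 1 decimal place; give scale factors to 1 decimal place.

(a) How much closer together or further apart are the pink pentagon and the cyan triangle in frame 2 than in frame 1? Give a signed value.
-0.3

Distance in frame 1: 3.1. Distance in frame 2: 2.8.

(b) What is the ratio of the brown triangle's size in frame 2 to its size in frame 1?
1.4×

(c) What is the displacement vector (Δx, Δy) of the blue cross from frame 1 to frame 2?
(-1.1, -1.7)

The blue cross was at (9.3, 8.2) in frame 1 and (8.2, 6.5) in frame 2.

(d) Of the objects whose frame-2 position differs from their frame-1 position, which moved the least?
the cyan triangle

(moved 0.5)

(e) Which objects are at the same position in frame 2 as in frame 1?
the cyan cross, the orange circle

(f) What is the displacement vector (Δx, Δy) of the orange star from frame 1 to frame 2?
(0.3, -3.0)

The orange star was at (8.6, 5.7) in frame 1 and (8.9, 2.7) in frame 2.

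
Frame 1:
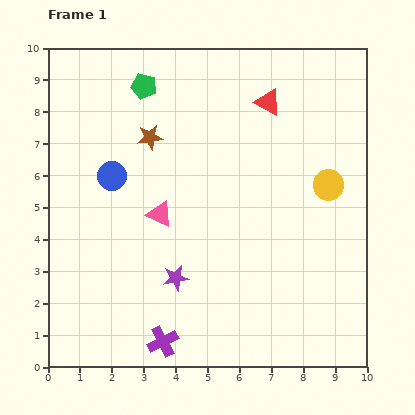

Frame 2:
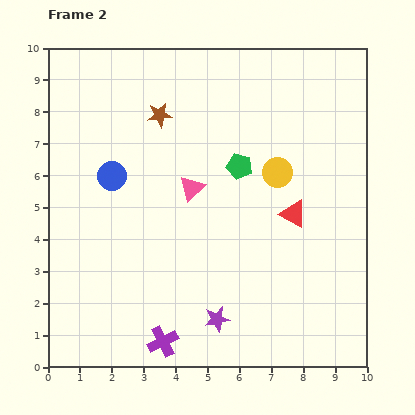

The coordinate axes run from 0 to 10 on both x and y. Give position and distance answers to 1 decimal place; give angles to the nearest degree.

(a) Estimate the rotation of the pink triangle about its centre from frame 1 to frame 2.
51° clockwise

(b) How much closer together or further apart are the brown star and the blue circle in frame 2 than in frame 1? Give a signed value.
+0.7

Distance in frame 1: 1.7. Distance in frame 2: 2.4.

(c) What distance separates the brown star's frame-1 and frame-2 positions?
0.8

The brown star moved from (3.2, 7.2) to (3.5, 7.9), a distance of √(0.3² + 0.7²) ≈ 0.8.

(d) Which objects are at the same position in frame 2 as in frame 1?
the purple cross, the blue circle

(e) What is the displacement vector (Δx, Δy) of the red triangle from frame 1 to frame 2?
(0.8, -3.5)

The red triangle was at (6.9, 8.3) in frame 1 and (7.7, 4.8) in frame 2.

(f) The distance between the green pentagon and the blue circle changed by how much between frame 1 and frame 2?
+1.0

Distance in frame 1: 3.0. Distance in frame 2: 4.0.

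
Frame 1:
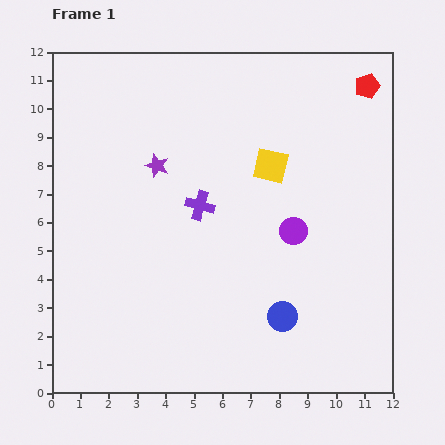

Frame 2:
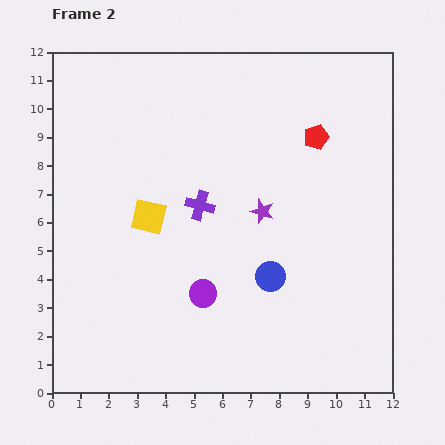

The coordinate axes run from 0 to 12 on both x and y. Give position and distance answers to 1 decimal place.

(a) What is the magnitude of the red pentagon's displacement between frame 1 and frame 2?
2.5

The red pentagon moved from (11.1, 10.8) to (9.3, 9.0), a distance of √(1.8² + 1.8²) ≈ 2.5.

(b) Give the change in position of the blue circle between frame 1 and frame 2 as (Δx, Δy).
(-0.4, 1.4)

The blue circle was at (8.1, 2.7) in frame 1 and (7.7, 4.1) in frame 2.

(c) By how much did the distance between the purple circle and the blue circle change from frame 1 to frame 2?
-0.5

Distance in frame 1: 3.0. Distance in frame 2: 2.5.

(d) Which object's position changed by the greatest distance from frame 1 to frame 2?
the yellow square

(moved 4.7; next 4.0)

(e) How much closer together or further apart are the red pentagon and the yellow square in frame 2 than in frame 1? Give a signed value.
+2.1

Distance in frame 1: 4.4. Distance in frame 2: 6.5.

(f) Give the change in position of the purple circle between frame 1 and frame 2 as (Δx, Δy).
(-3.2, -2.2)

The purple circle was at (8.5, 5.7) in frame 1 and (5.3, 3.5) in frame 2.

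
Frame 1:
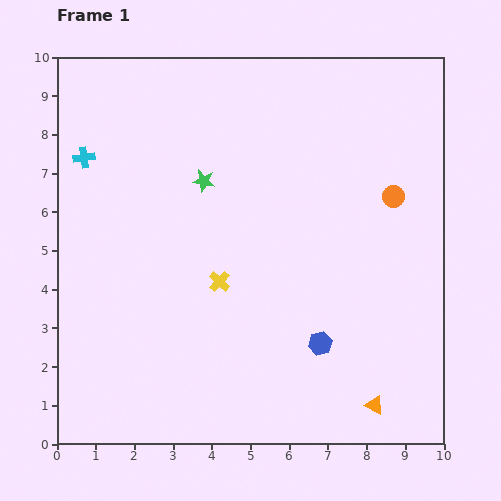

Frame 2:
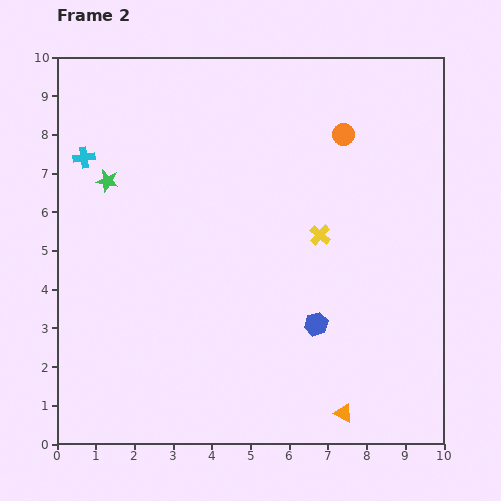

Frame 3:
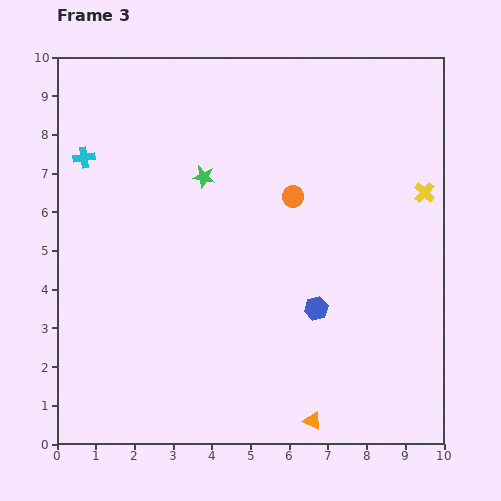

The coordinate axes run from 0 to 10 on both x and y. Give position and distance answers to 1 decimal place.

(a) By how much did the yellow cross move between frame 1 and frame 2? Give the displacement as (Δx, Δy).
(2.6, 1.2)

The yellow cross was at (4.2, 4.2) in frame 1 and (6.8, 5.4) in frame 2.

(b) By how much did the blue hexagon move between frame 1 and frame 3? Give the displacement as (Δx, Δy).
(-0.1, 0.9)

The blue hexagon was at (6.8, 2.6) in frame 1 and (6.7, 3.5) in frame 3.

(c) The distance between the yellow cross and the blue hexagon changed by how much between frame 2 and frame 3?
+1.8

Distance in frame 2: 2.3. Distance in frame 3: 4.1.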